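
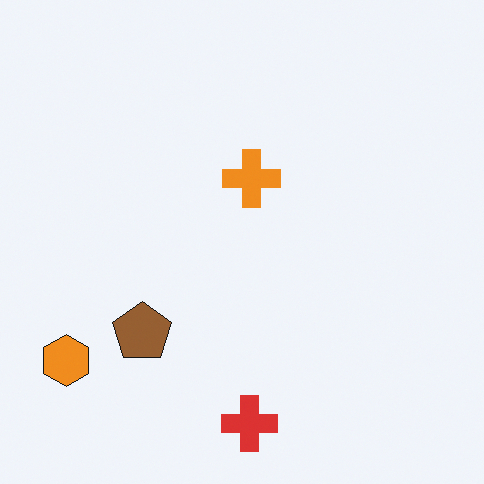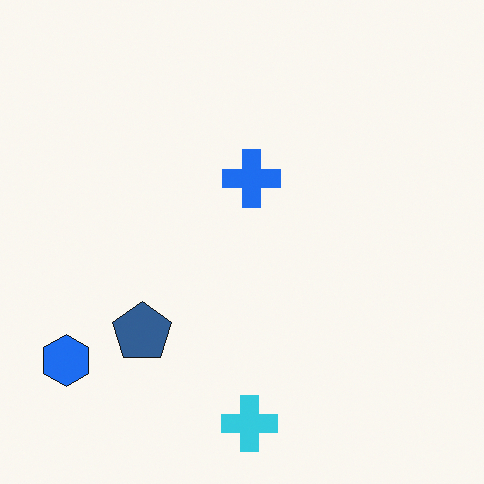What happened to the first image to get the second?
This is the original image hue-shifted by a large amount.

Every shape's color has rotated by the same amount around the hue wheel — a uniform hue shift.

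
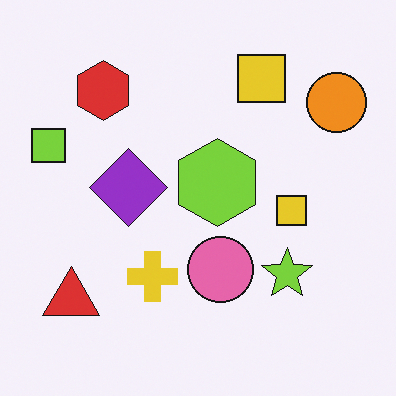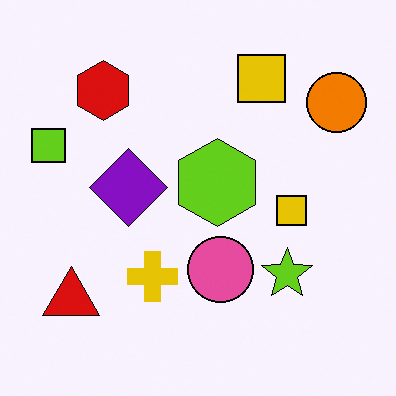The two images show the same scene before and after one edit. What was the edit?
It was given slightly increased contrast.

Tones are pushed away from mid-grey across the whole image — a global contrast change.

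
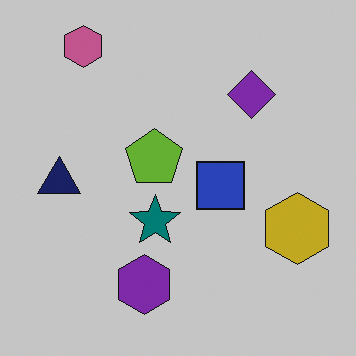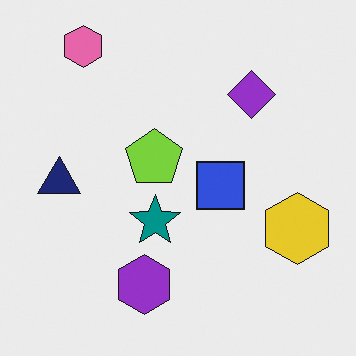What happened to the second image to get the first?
The image was slightly darkened.

Every pixel — background and shapes alike — is uniformly darkened.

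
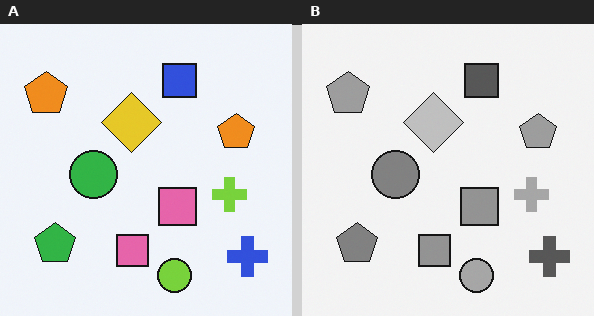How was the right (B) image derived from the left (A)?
It was converted to grayscale.

All color is removed — every shape is now a shade of grey.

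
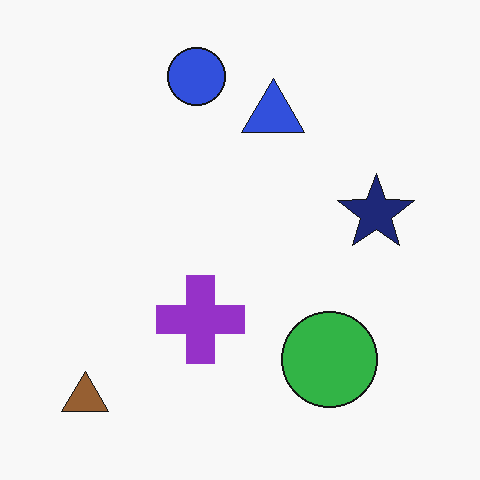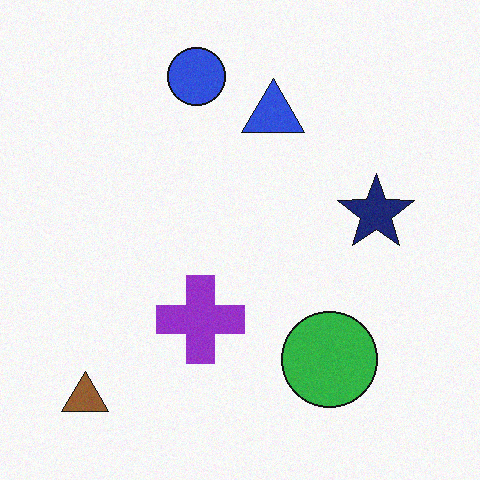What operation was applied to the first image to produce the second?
The transformation is: degraded with subtle gaussian noise.

Random speckle covers the whole image, including the flat background.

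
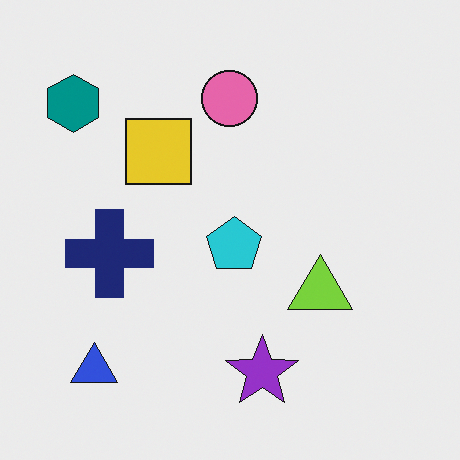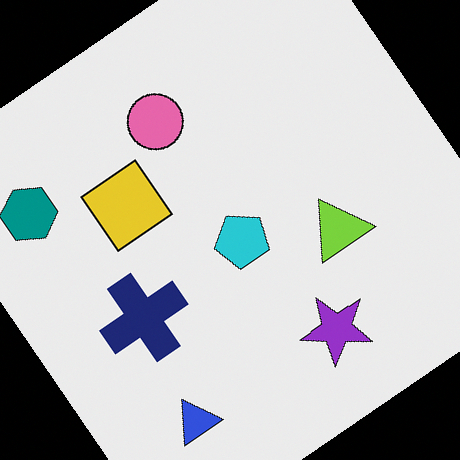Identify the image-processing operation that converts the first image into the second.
The image was rotated counter-clockwise by a large amount — several tens of degrees.

Every shape is tilted by the same angle and the image corners show triangular fill wedges — a whole-image rotation by a non-right angle.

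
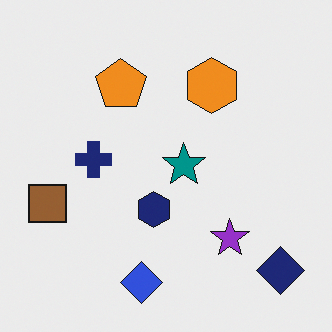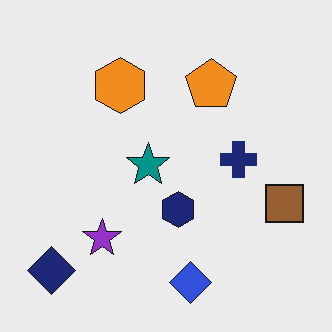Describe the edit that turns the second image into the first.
This is the original image flipped horizontally (left ↔ right).

The brown square is in the right of the second image and the left of the first — shapes on opposite sides of the vertical midline have swapped in a mirror flip.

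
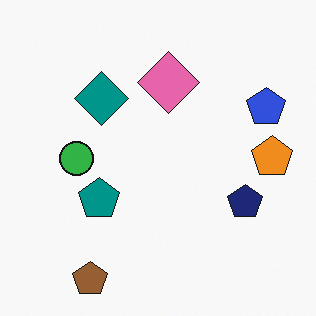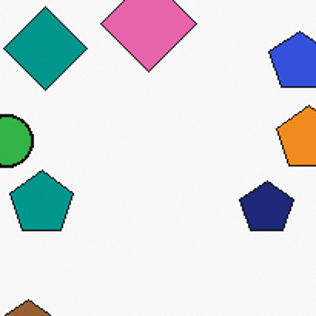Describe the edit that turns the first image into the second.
It was cropped slightly and scaled back up.

The visible shapes are larger and the field of view is narrower; shapes near the original edges may be partly or wholly outside the frame — a crop-and-rescale.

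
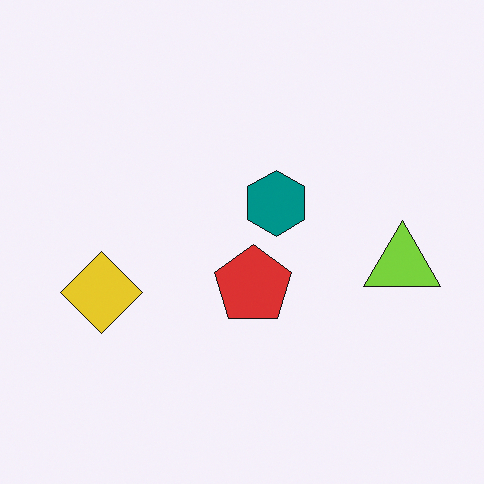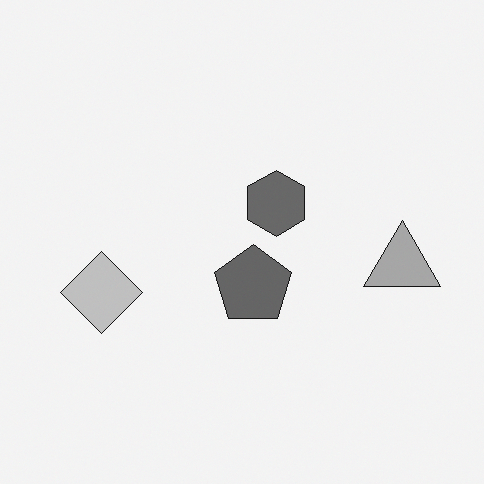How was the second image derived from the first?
It was converted to grayscale.

All color is removed — every shape is now a shade of grey.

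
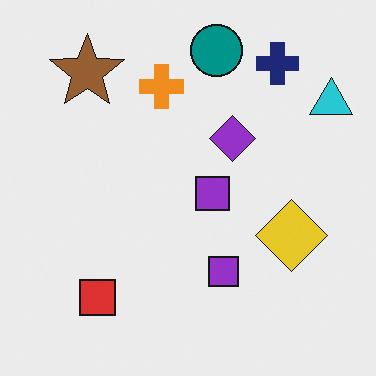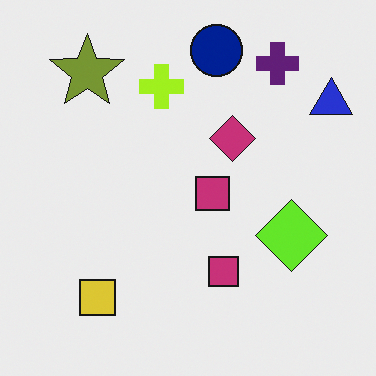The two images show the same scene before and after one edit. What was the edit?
This is the original image hue-shifted slightly.

Every shape's color has rotated by the same amount around the hue wheel — a uniform hue shift.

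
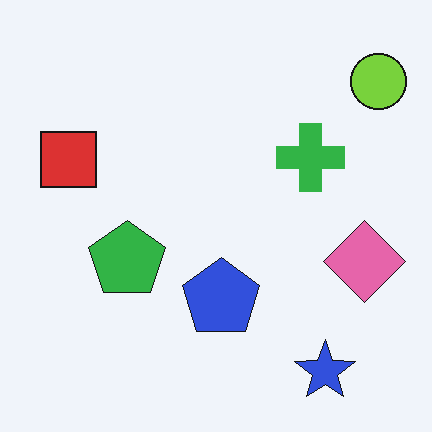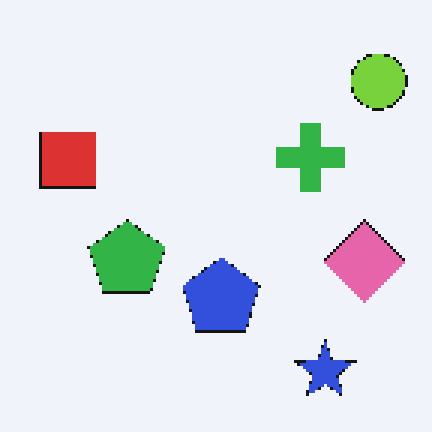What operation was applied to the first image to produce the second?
Lightly pixelated (a mild mosaic effect).

Shapes are reduced to large square blocks; fine edges and outlines are lost — a downscale-then-upscale (mosaic) effect.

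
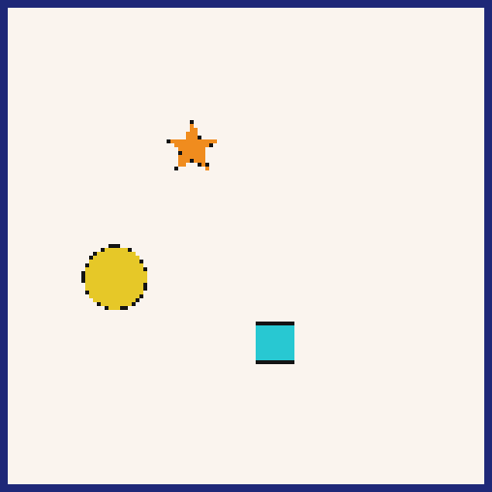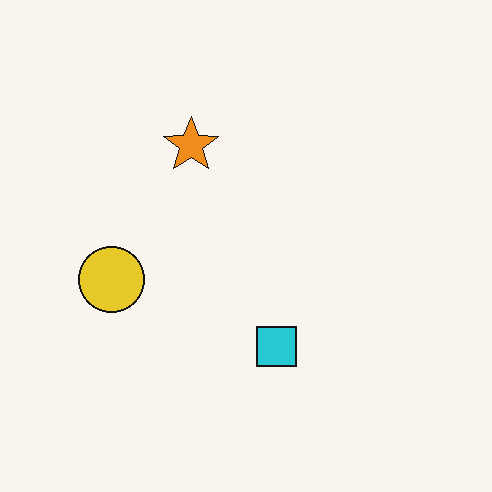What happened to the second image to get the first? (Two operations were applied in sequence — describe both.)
It was lightly pixelated (a mild mosaic effect), then framed with a navy border.

Shapes are reduced to large square blocks; fine edges and outlines are lost — a downscale-then-upscale (mosaic) effect. A solid navy frame runs around the edge of the first image, with the content slightly shrunk inside it.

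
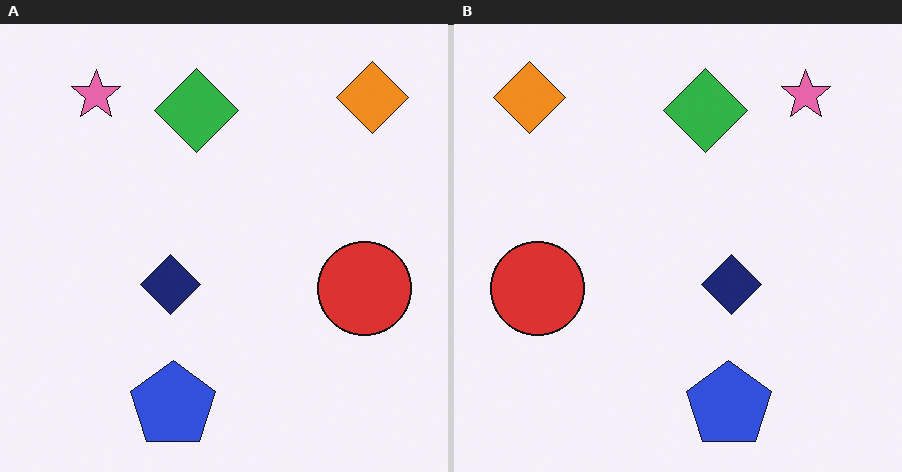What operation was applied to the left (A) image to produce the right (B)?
The image was flipped horizontally (left ↔ right).

The orange diamond is in the top-right of the left (A) image and the top-left of the right (B) — shapes on opposite sides of the vertical midline have swapped in a mirror flip.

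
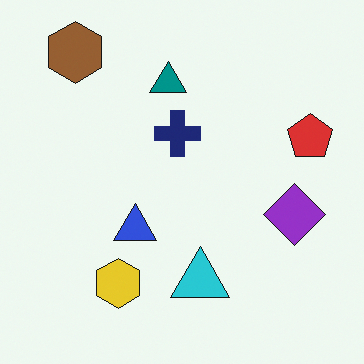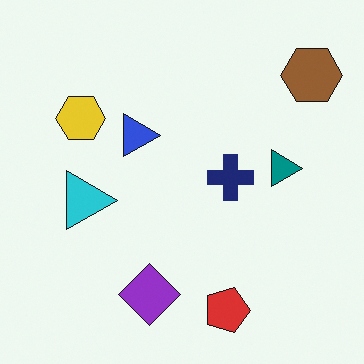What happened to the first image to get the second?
The image was rotated 90° clockwise.

The brown hexagon sits in the top-left of the first image and the top-right of the second — consistent with a whole-image 90° clockwise rotation.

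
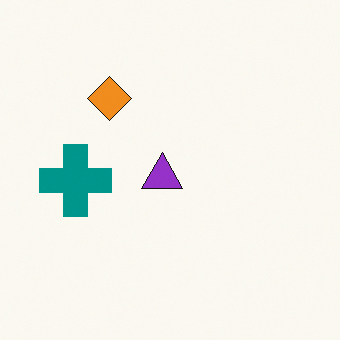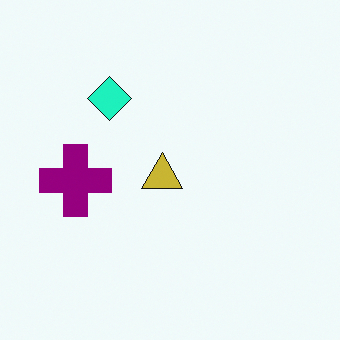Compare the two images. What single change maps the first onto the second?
It was hue-shifted by a moderate amount.

Every shape's color has rotated by the same amount around the hue wheel — a uniform hue shift.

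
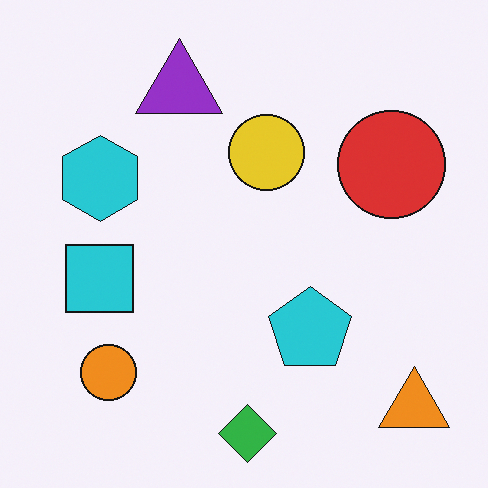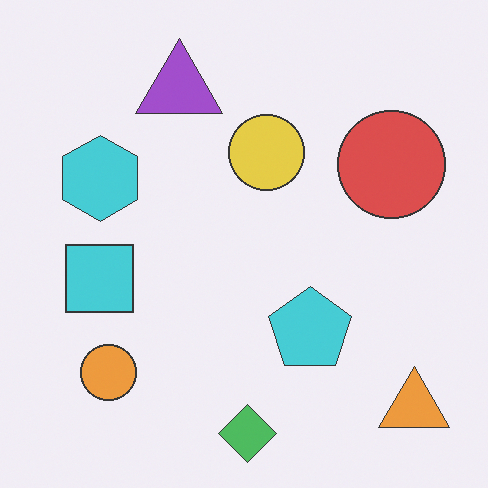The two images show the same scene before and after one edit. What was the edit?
The second image is the first given slightly reduced contrast.

Tones are pushed toward mid-grey across the whole image — a global contrast change.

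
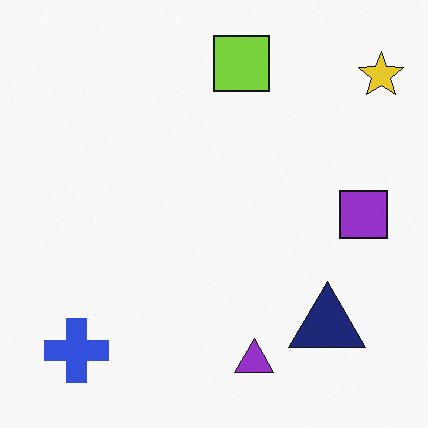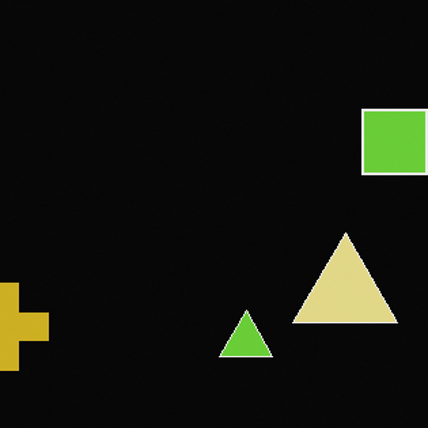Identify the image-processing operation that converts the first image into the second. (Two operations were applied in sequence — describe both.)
The transformation is: color-inverted (negative), then cropped slightly and scaled back up.

The light background has become dark and every shape's color is its complement — a photographic negative. The visible shapes are larger and the field of view is narrower; shapes near the original edges may be partly or wholly outside the frame — a crop-and-rescale.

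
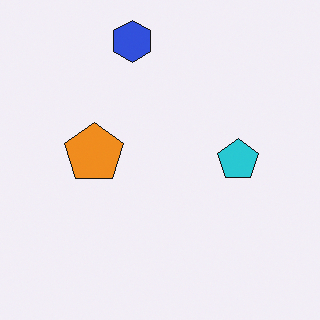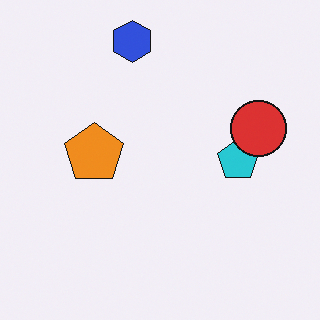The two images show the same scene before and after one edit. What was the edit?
It was overlaid with an additional red circle.

A red circle appears in the second image that is absent from the first.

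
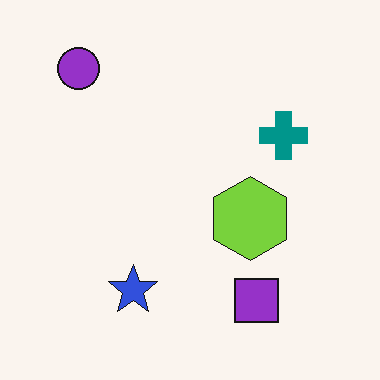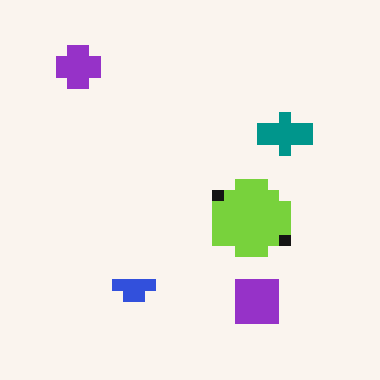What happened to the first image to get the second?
Heavily pixelated into large blocks.

Shapes are reduced to large square blocks; fine edges and outlines are lost — a downscale-then-upscale (mosaic) effect.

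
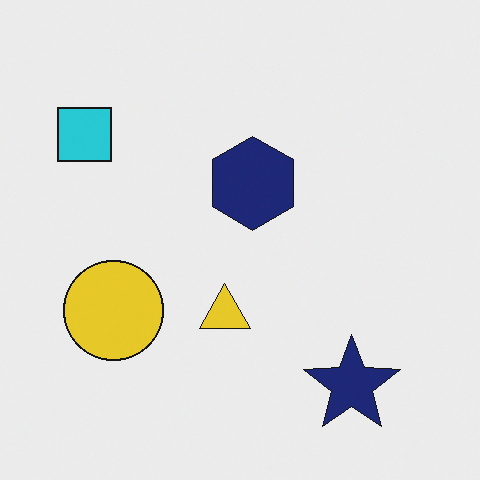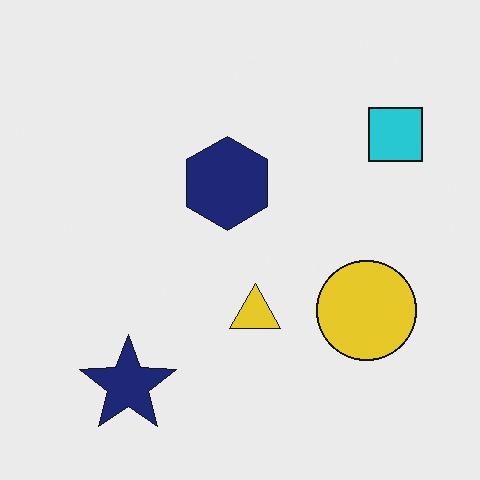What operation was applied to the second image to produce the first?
It was flipped horizontally (left ↔ right).

The cyan square is in the top-right of the second image and the top-left of the first — shapes on opposite sides of the vertical midline have swapped in a mirror flip.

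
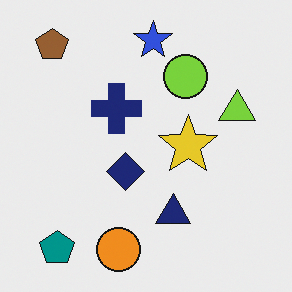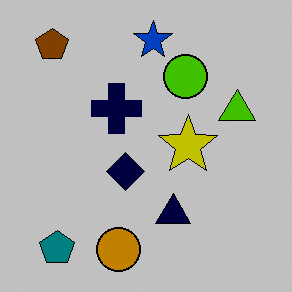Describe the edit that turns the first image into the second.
It was heavily posterized to just a handful of flat colors.

Each flat color has snapped to a coarser quantized level — most visibly, the near-white background has dropped to a flat grey.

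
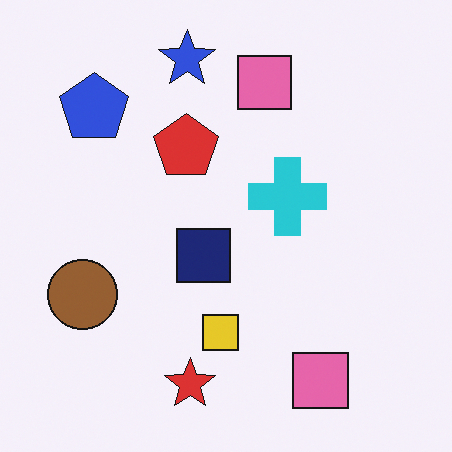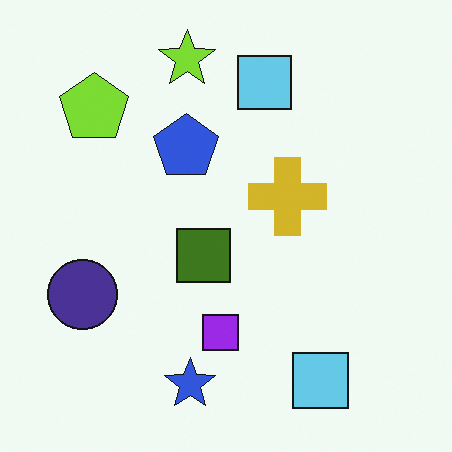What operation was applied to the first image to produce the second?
The image was hue-shifted through roughly half the color wheel.

Every shape's color has rotated by the same amount around the hue wheel — a uniform hue shift.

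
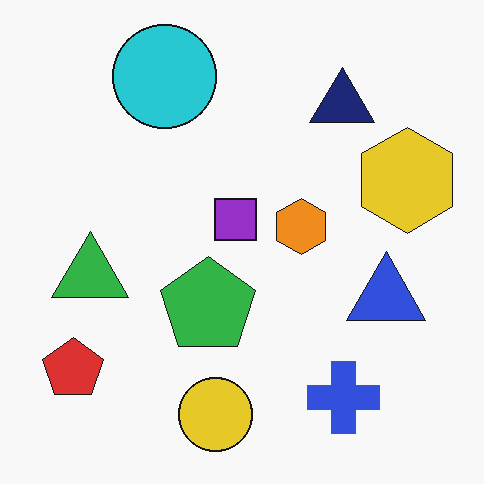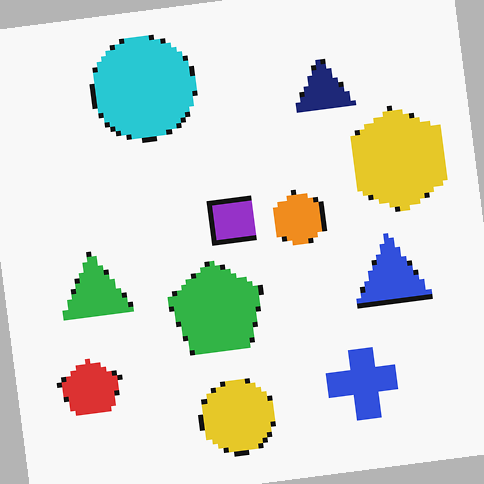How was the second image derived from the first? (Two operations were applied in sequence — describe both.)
The image was mildly pixelated, then rotated counter-clockwise by a few degrees.

Shapes are reduced to large square blocks; fine edges and outlines are lost — a downscale-then-upscale (mosaic) effect. Every shape is tilted by the same angle and the image corners show triangular fill wedges — a whole-image rotation by a non-right angle.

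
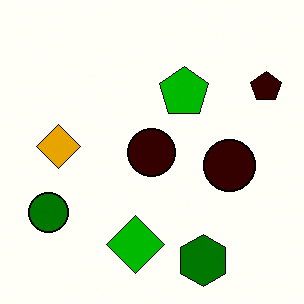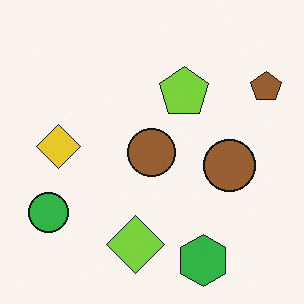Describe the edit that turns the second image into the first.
The first image is the second boosted in contrast.

Tones are pushed away from mid-grey across the whole image — a global contrast change.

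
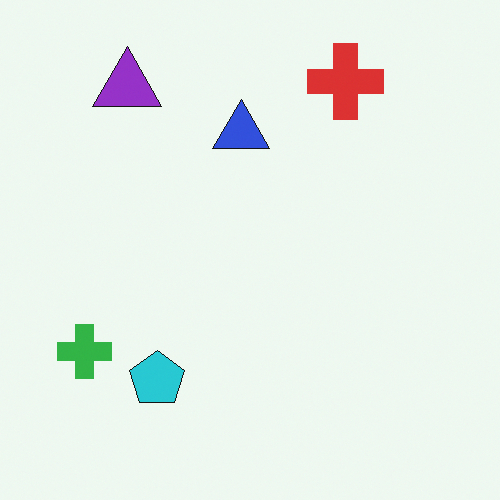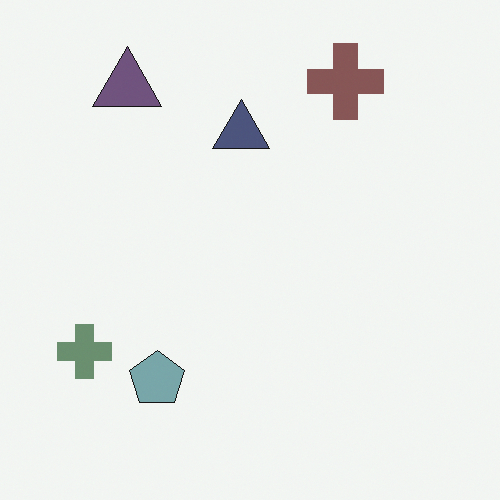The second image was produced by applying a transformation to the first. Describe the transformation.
Heavily desaturated.

All colors are more muted and greyish — a global saturation change.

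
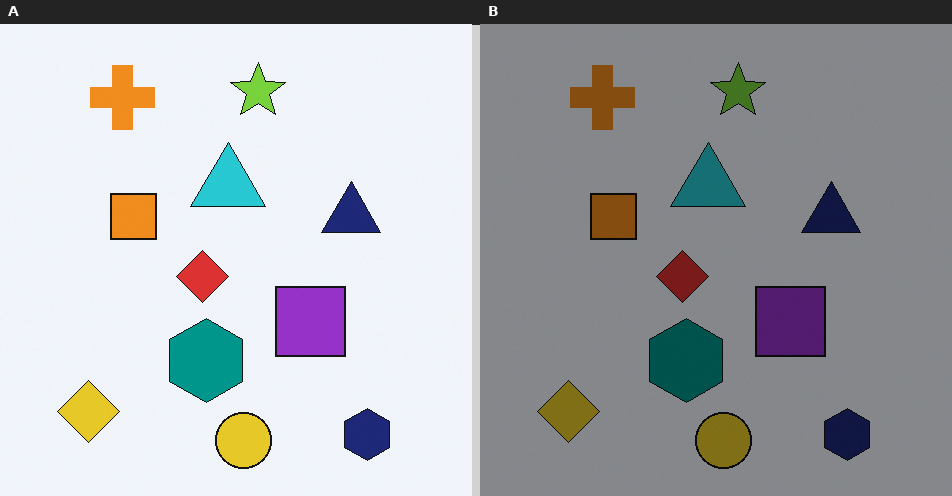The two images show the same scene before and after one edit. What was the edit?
The image was substantially darkened.

Every pixel — background and shapes alike — is uniformly darkened.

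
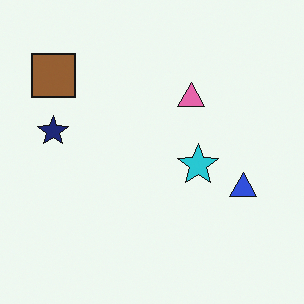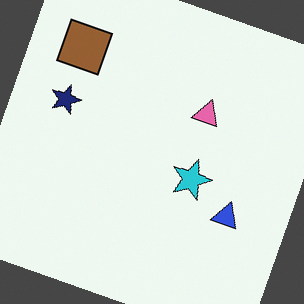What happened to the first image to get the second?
The image was rotated clockwise by a moderate amount.

Every shape is tilted by the same angle and the image corners show triangular fill wedges — a whole-image rotation by a non-right angle.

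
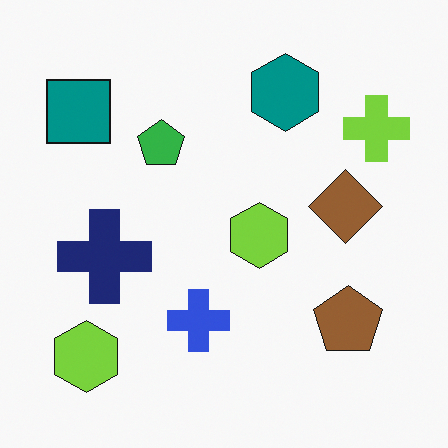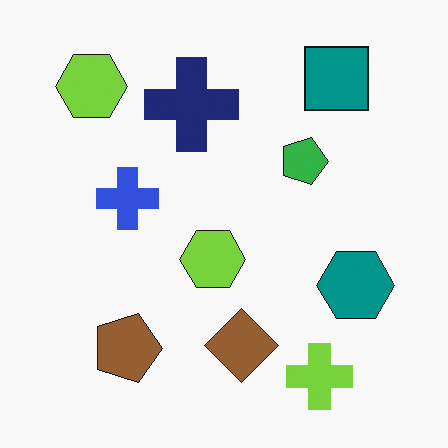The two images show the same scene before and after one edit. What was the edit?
The image was rotated 90° clockwise.

The teal square sits in the top-left of the first image and the top-right of the second — consistent with a whole-image 90° clockwise rotation.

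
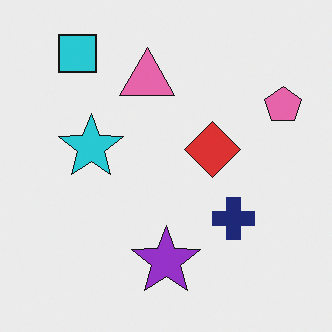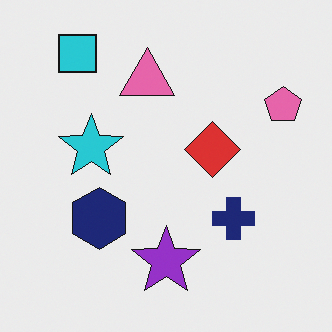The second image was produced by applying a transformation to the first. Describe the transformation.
The transformation is: overlaid with an additional navy hexagon.

A navy hexagon appears in the second image that is absent from the first.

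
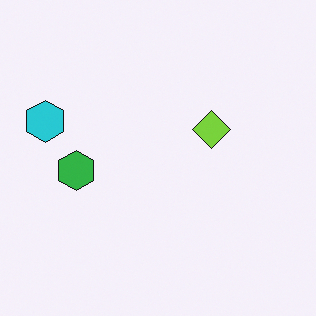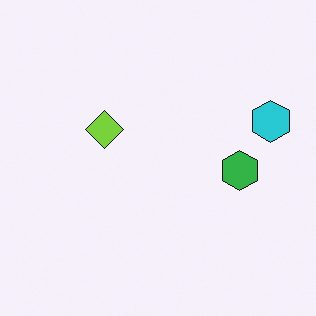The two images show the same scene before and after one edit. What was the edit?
Flipped horizontally (left ↔ right).

The cyan hexagon is in the left of the first image and the right of the second — shapes on opposite sides of the vertical midline have swapped in a mirror flip.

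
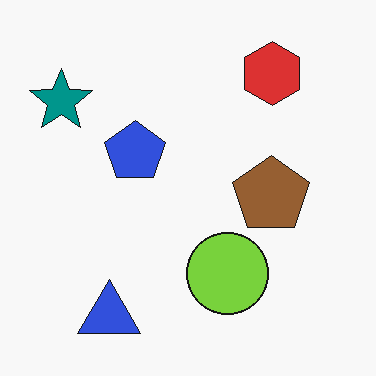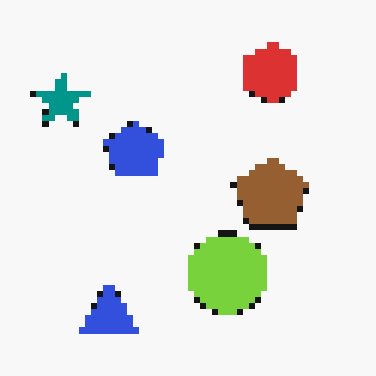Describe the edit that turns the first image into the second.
It was moderately pixelated.

Shapes are reduced to large square blocks; fine edges and outlines are lost — a downscale-then-upscale (mosaic) effect.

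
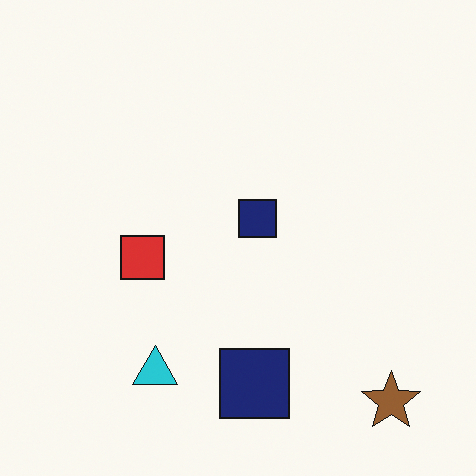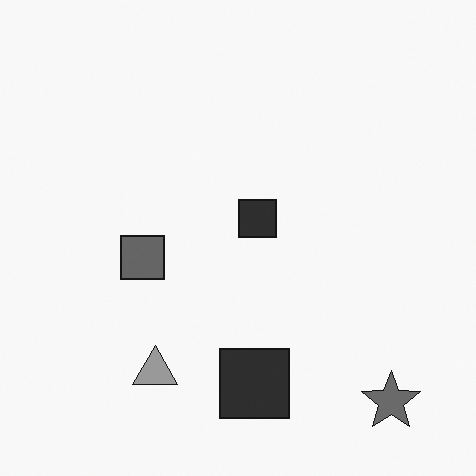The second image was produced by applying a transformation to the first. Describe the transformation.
This is the original image converted to grayscale.

All color is removed — every shape is now a shade of grey.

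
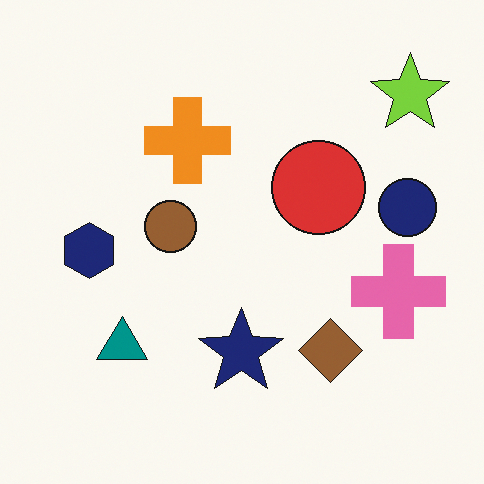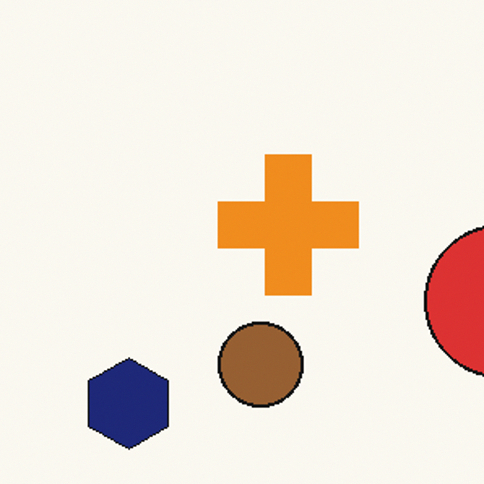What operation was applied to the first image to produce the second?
It was cropped tightly and scaled back up.

The visible shapes are larger and the field of view is narrower; shapes near the original edges may be partly or wholly outside the frame — a crop-and-rescale.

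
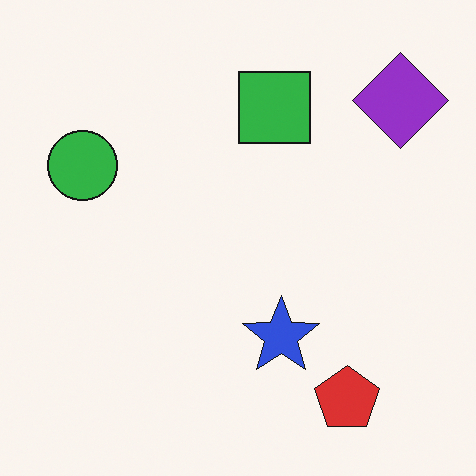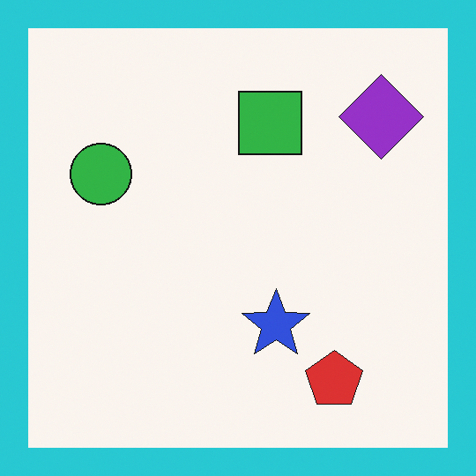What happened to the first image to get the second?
The transformation is: framed with a cyan border.

A solid cyan frame runs around the edge of the second image, with the content slightly shrunk inside it.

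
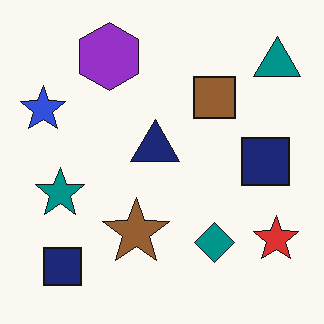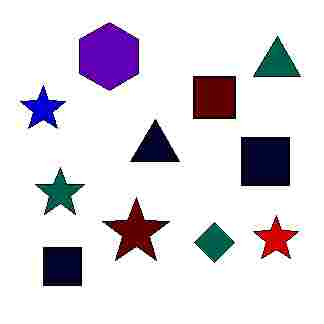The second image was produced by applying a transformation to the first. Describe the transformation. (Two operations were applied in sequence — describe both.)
The second image is the first given much higher contrast, then heavily JPEG-compressed with obvious blocking artifacts.

Tones are pushed away from mid-grey across the whole image — a global contrast change. Blocky 8×8 compression artifacts appear around shape edges and the flat background shows ringing — characteristic JPEG degradation.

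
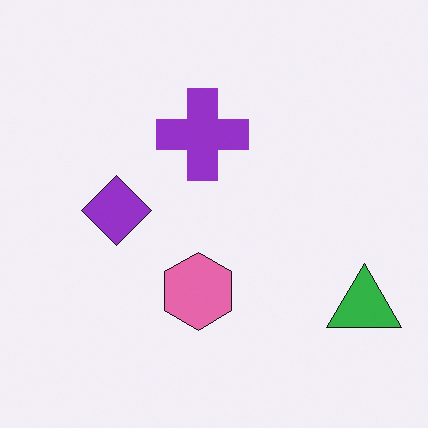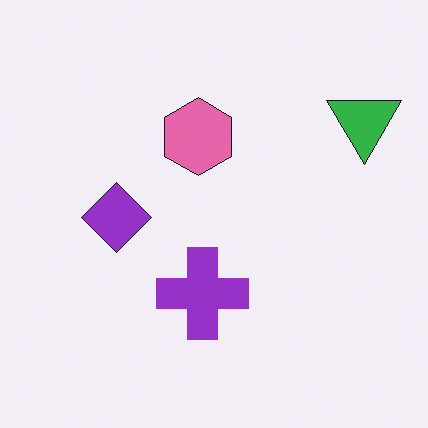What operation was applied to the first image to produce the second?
Flipped vertically (top ↔ bottom).

The green triangle is in the bottom-right of the first image and the top-right of the second — shapes on opposite sides of the horizontal midline have swapped in a mirror flip.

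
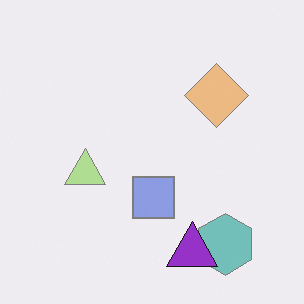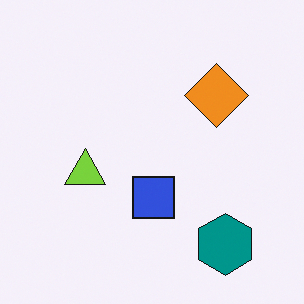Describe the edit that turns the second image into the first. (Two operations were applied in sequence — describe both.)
The first image is the second given much lower contrast, then overlaid with an additional purple triangle.

Tones are pushed toward mid-grey across the whole image — a global contrast change. A purple triangle appears in the first image that is absent from the second.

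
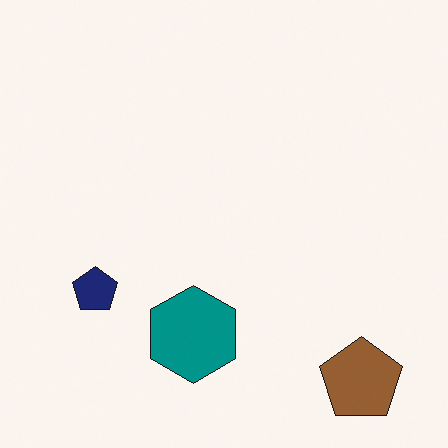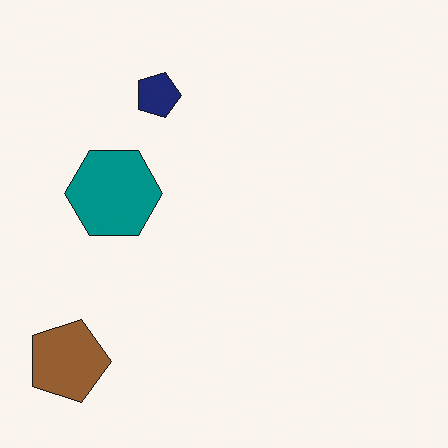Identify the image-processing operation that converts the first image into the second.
The image was rotated 90° clockwise.

The brown pentagon sits in the bottom-right of the first image and the bottom-left of the second — consistent with a whole-image 90° clockwise rotation.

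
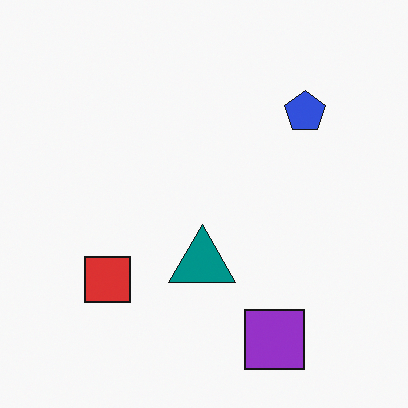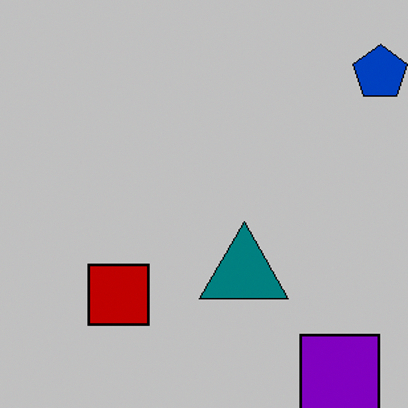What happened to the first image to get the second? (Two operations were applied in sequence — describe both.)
The image was aggressively posterized, then cropped to a modestly smaller region and rescaled.

Each flat color has snapped to a coarser quantized level — most visibly, the near-white background has dropped to a flat grey. The visible shapes are larger and the field of view is narrower; shapes near the original edges may be partly or wholly outside the frame — a crop-and-rescale.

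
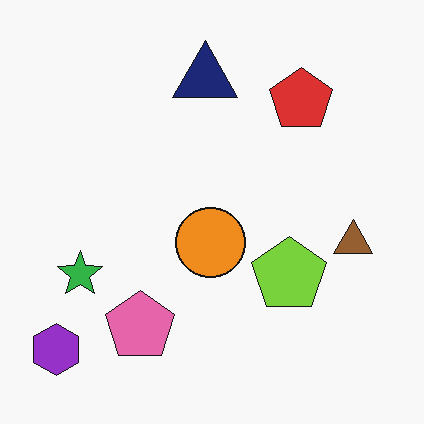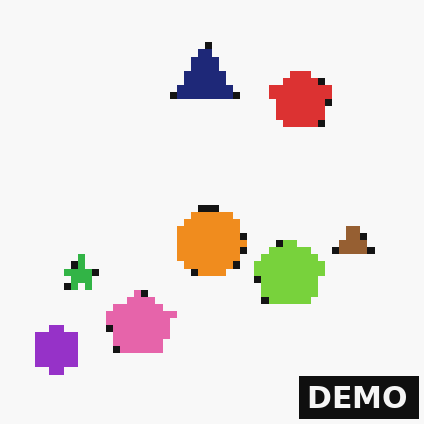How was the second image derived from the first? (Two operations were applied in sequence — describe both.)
The transformation is: moderately pixelated, then watermarked with the text "DEMO" in the lower-right corner.

Shapes are reduced to large square blocks; fine edges and outlines are lost — a downscale-then-upscale (mosaic) effect. A dark label reading "DEMO" appears in the lower-right corner.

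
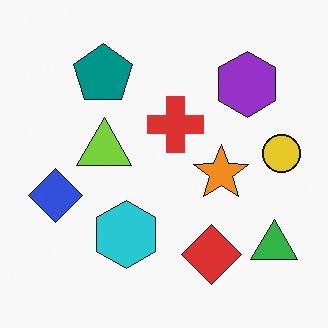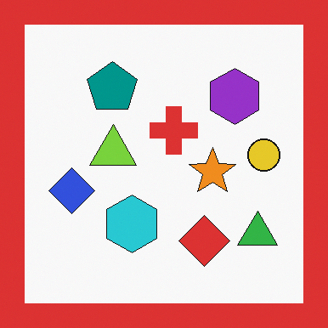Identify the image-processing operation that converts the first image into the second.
Framed with a red border.

A solid red frame runs around the edge of the second image, with the content slightly shrunk inside it.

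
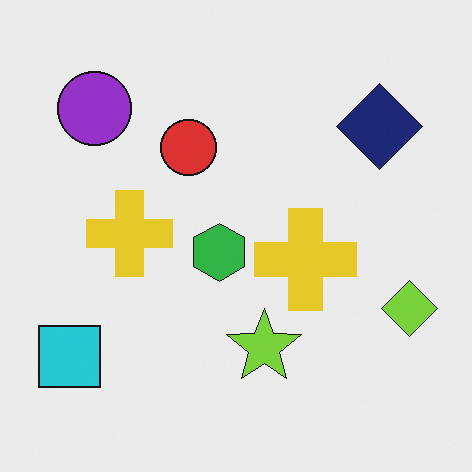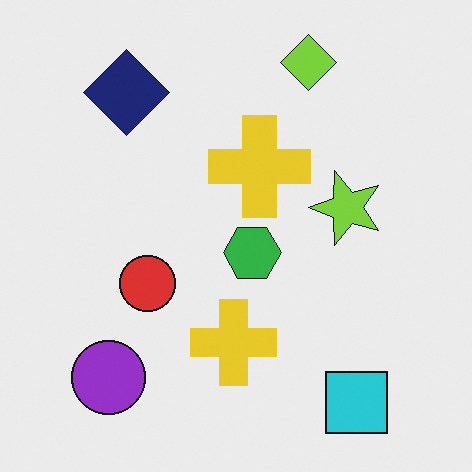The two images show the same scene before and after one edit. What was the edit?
The image was rotated 90° counter-clockwise.

The cyan square sits in the bottom-left of the first image and the bottom-right of the second — consistent with a whole-image 90° counter-clockwise rotation.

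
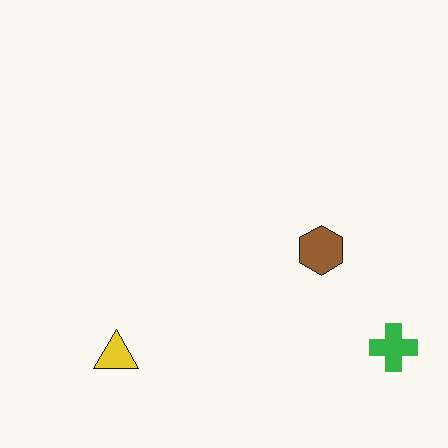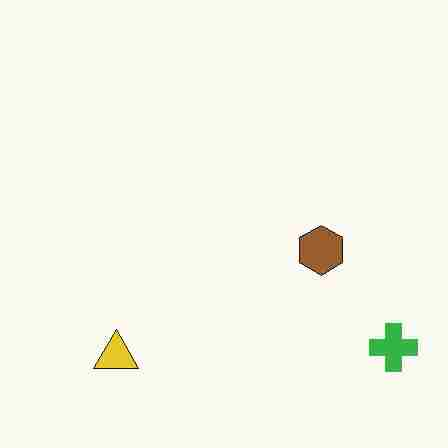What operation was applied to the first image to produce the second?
The second image is the first degraded with heavy JPEG compression.

Blocky 8×8 compression artifacts appear around shape edges and the flat background shows ringing — characteristic JPEG degradation.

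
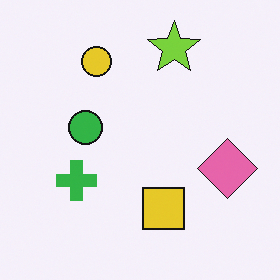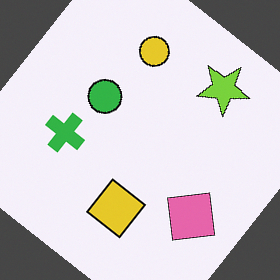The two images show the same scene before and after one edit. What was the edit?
The transformation is: rotated clockwise by a large amount — several tens of degrees.

Every shape is tilted by the same angle and the image corners show triangular fill wedges — a whole-image rotation by a non-right angle.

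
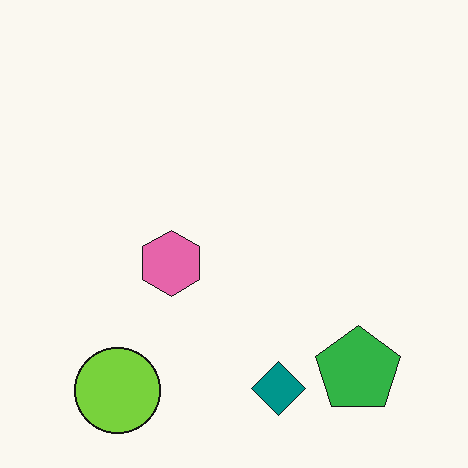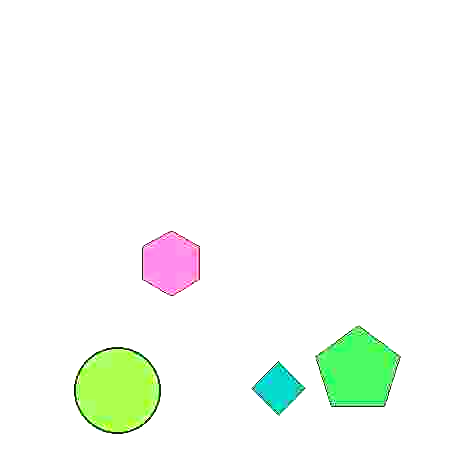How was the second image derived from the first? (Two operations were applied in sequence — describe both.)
The transformation is: degraded with heavy JPEG compression, then noticeably brightened.

Blocky 8×8 compression artifacts appear around shape edges and the flat background shows ringing — characteristic JPEG degradation. Every pixel — background and shapes alike — is uniformly brightened.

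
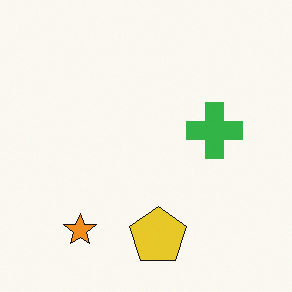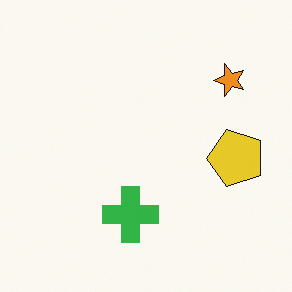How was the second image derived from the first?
This is the original image transposed (reflected across the top-left ↔ bottom-right diagonal).

Shapes have swapped their row and column positions — what was in the top-right is now in the bottom-left — a diagonal reflection.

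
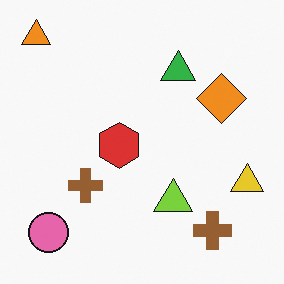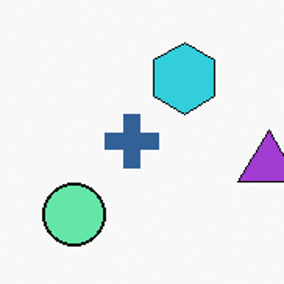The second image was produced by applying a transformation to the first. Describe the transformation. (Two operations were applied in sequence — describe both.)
The transformation is: hue-shifted by a large amount, then cropped slightly and scaled back up.

Every shape's color has rotated by the same amount around the hue wheel — a uniform hue shift. The visible shapes are larger and the field of view is narrower; shapes near the original edges may be partly or wholly outside the frame — a crop-and-rescale.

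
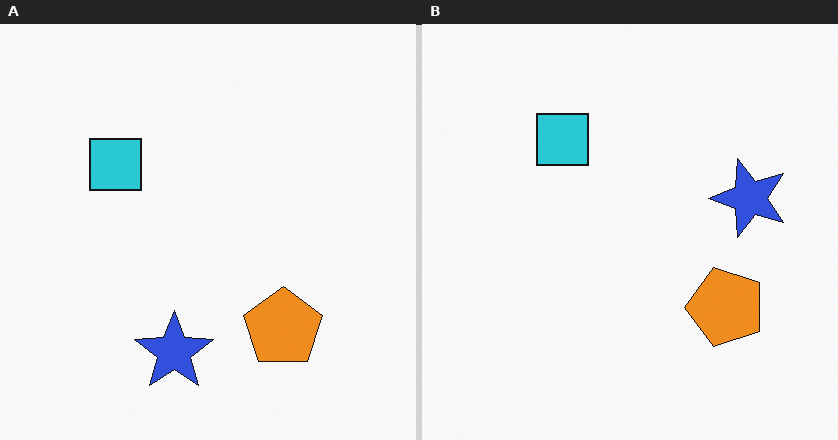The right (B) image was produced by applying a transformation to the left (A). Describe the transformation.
This is the original image transposed (reflected across the top-left ↔ bottom-right diagonal).

Shapes have swapped their row and column positions — what was in the top-right is now in the bottom-left — a diagonal reflection.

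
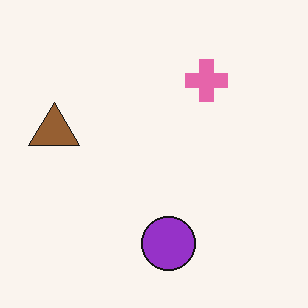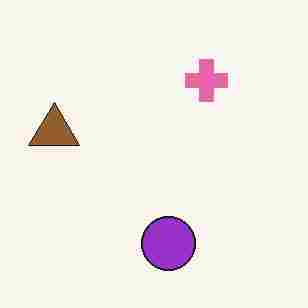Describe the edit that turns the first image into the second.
The transformation is: heavily JPEG-compressed with obvious blocking artifacts.

Blocky 8×8 compression artifacts appear around shape edges and the flat background shows ringing — characteristic JPEG degradation.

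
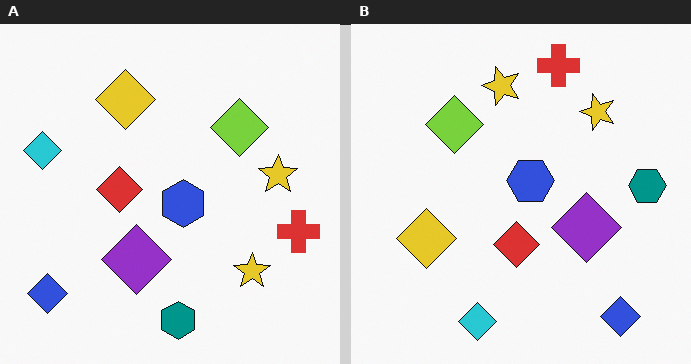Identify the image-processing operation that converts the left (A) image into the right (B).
Rotated 90° counter-clockwise.

The blue diamond sits in the bottom-left of the left (A) image and the bottom-right of the right (B) — consistent with a whole-image 90° counter-clockwise rotation.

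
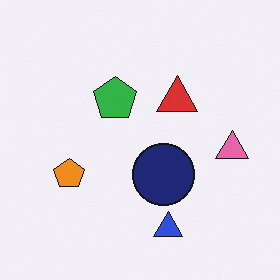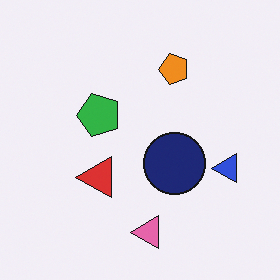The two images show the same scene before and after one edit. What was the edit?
The second image is the first transposed (reflected across the top-left ↔ bottom-right diagonal).

Shapes have swapped their row and column positions — what was in the top-right is now in the bottom-left — a diagonal reflection.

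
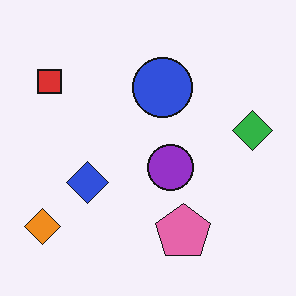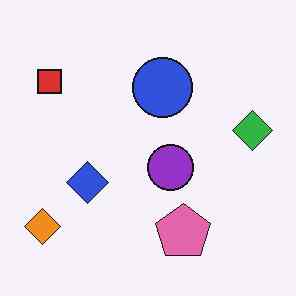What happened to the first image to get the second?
JPEG-compressed with visible artifacts.

Blocky 8×8 compression artifacts appear around shape edges and the flat background shows ringing — characteristic JPEG degradation.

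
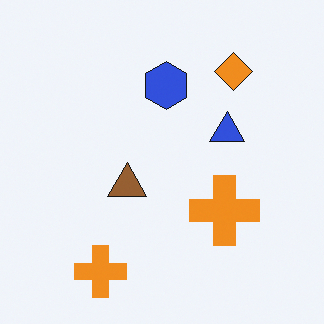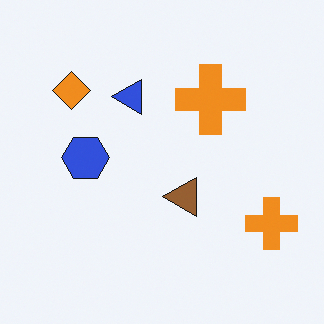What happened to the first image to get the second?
Rotated 90° counter-clockwise.

The orange diamond sits in the top-right of the first image and the top-left of the second — consistent with a whole-image 90° counter-clockwise rotation.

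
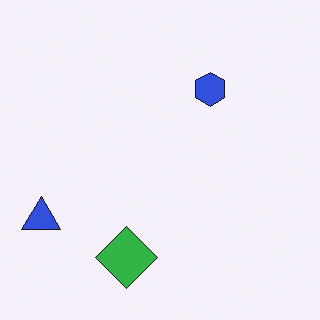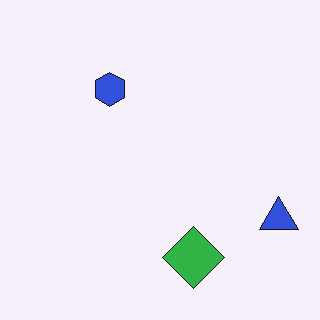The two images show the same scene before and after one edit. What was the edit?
The image was flipped horizontally (left ↔ right).

The blue triangle is in the bottom-left of the first image and the bottom-right of the second — shapes on opposite sides of the vertical midline have swapped in a mirror flip.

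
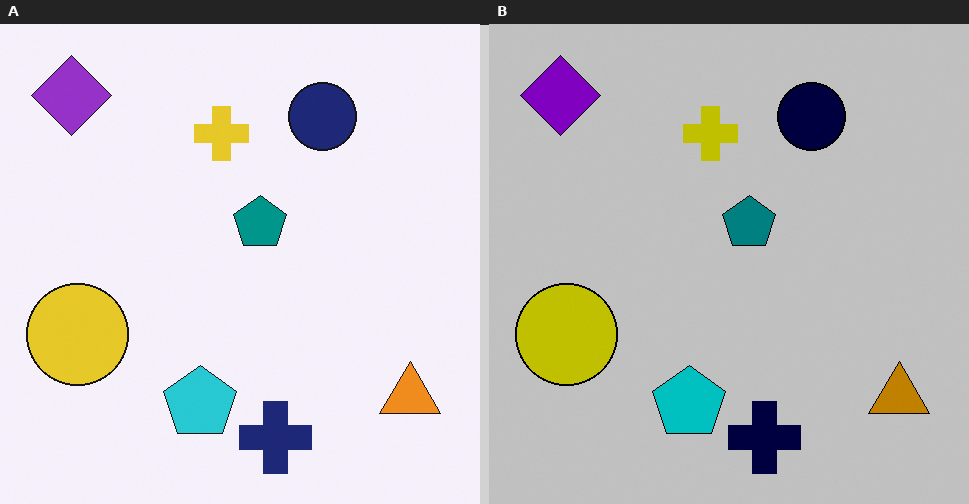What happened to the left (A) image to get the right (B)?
Heavily posterized to just a handful of flat colors.

Each flat color has snapped to a coarser quantized level — most visibly, the near-white background has dropped to a flat grey.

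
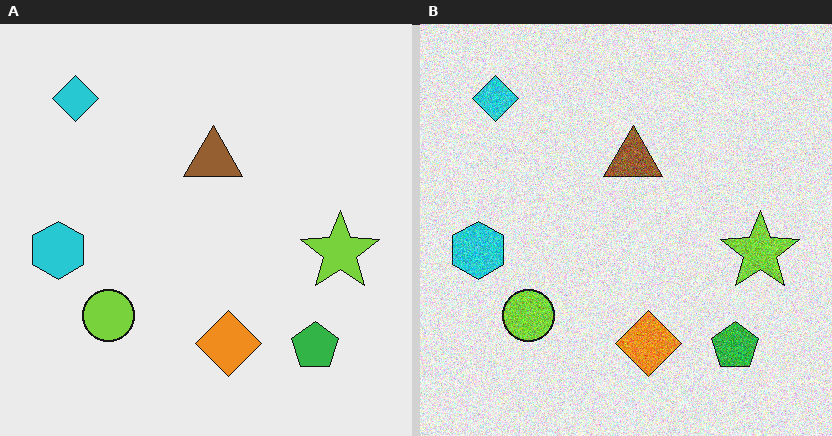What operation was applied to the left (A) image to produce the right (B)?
The image was degraded with visible gaussian noise.

Random speckle covers the whole image, including the flat background.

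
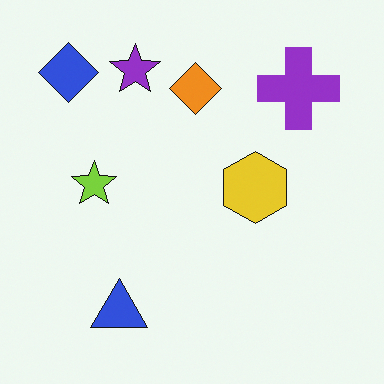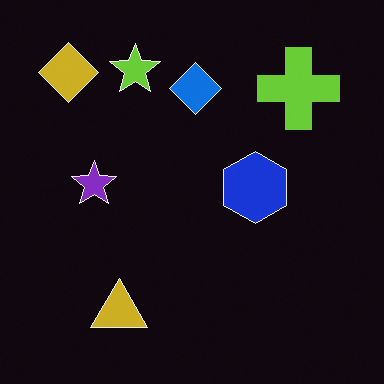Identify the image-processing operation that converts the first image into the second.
It was color-inverted (negative).

The light background has become dark and every shape's color is its complement — a photographic negative.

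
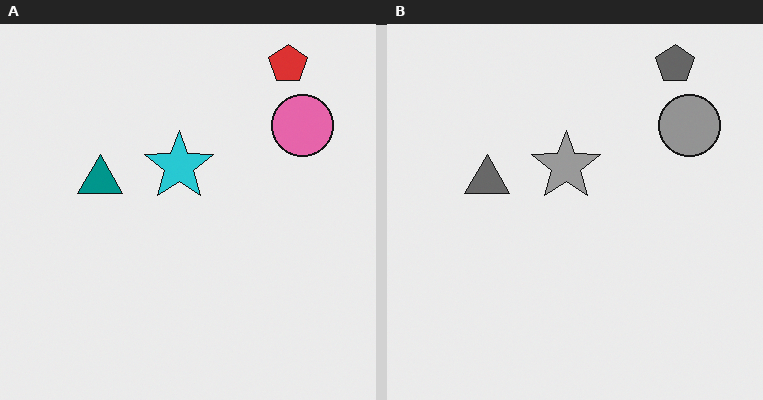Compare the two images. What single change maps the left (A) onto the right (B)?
The right (B) image is the left (A) converted to grayscale.

All color is removed — every shape is now a shade of grey.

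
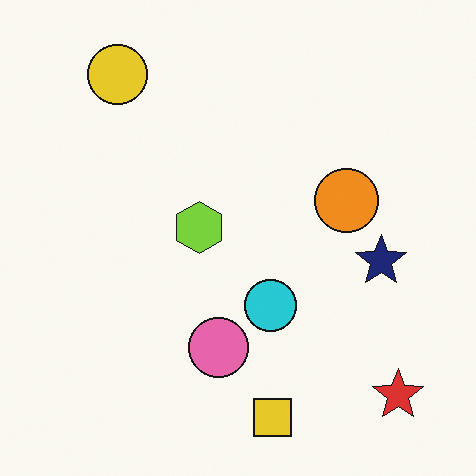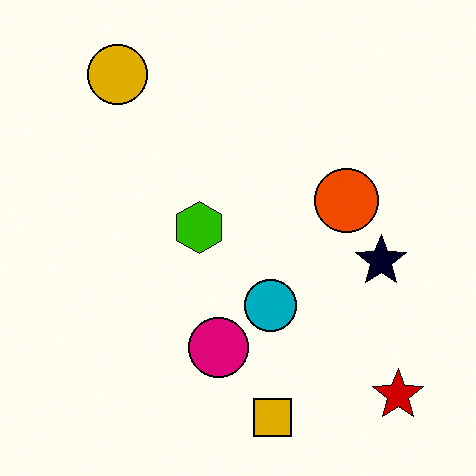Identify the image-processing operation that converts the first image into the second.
The transformation is: given much higher contrast.

Tones are pushed away from mid-grey across the whole image — a global contrast change.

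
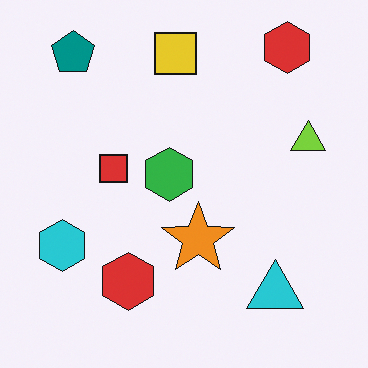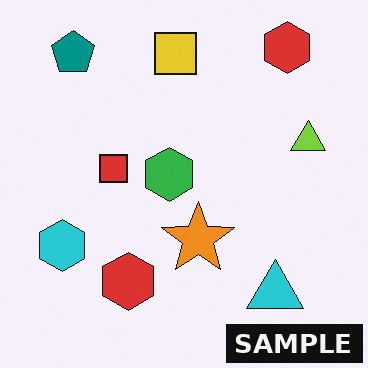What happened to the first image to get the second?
The second image is the first watermarked with the text "SAMPLE" in the lower-right corner.

A dark label reading "SAMPLE" appears in the lower-right corner.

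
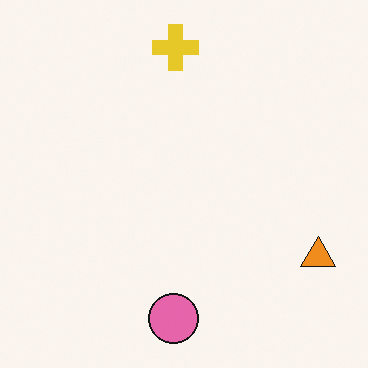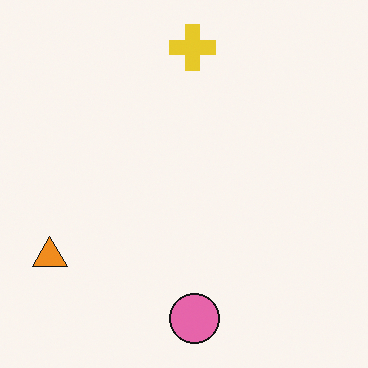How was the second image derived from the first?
This is the original image flipped horizontally (left ↔ right).

The orange triangle is in the bottom-right of the first image and the bottom-left of the second — shapes on opposite sides of the vertical midline have swapped in a mirror flip.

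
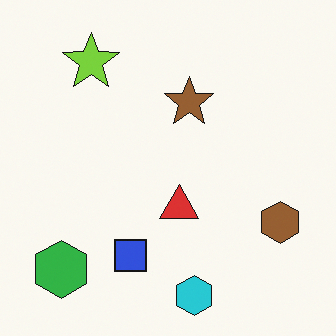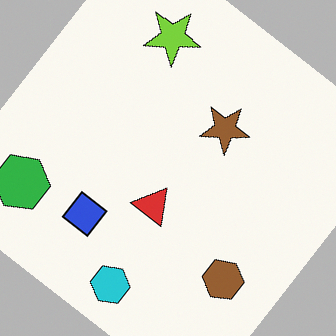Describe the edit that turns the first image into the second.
It was rotated clockwise by a large amount — several tens of degrees.

Every shape is tilted by the same angle and the image corners show triangular fill wedges — a whole-image rotation by a non-right angle.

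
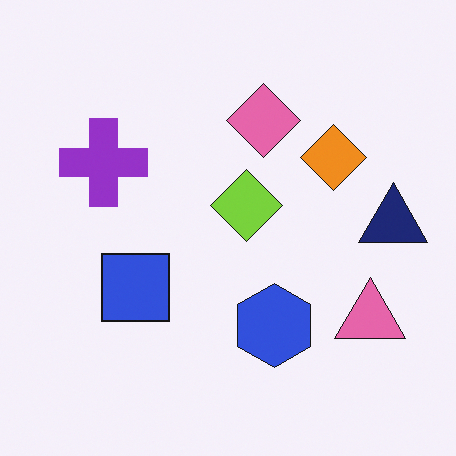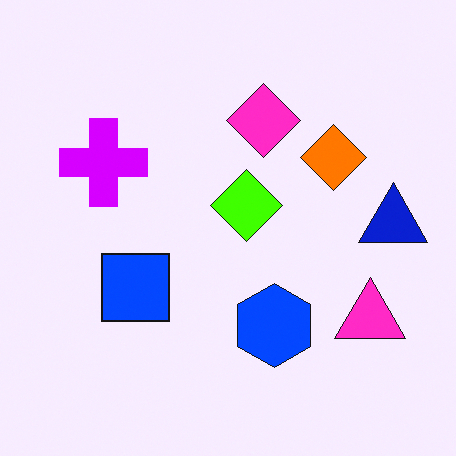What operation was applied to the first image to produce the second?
The transformation is: heavily oversaturated.

All colors are more vivid — a global saturation change.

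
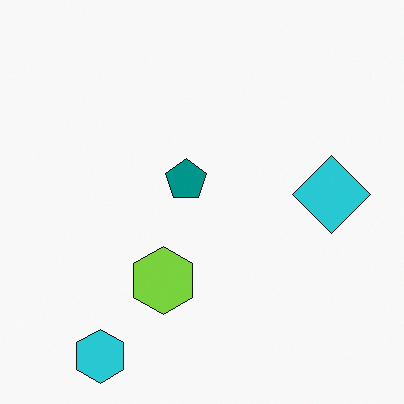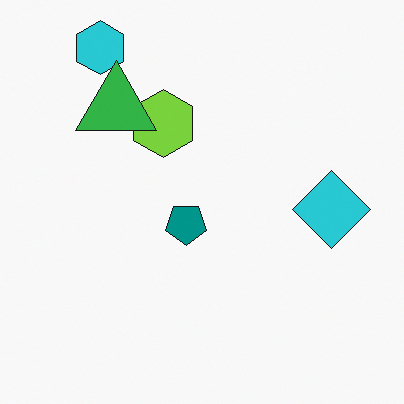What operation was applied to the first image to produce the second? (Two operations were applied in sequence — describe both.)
The second image is the first flipped vertically (top ↔ bottom), then overlaid with an additional green triangle.

The cyan hexagon is in the bottom-left of the first image and the top-left of the second — shapes on opposite sides of the horizontal midline have swapped in a mirror flip. A green triangle appears in the second image that is absent from the first.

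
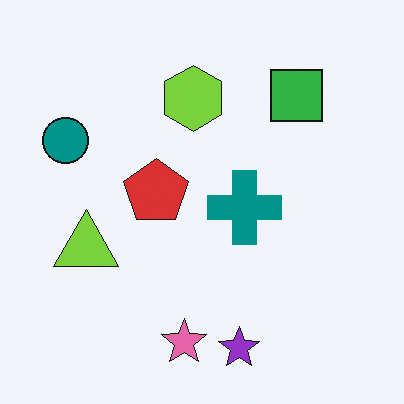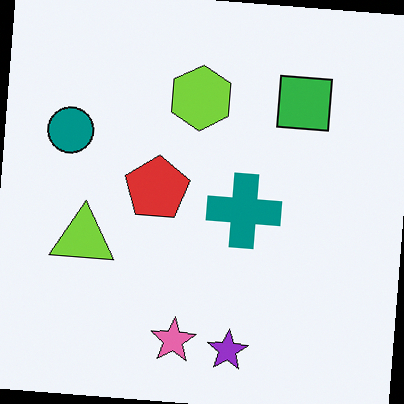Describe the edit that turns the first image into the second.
This is the original image rotated clockwise by a small amount.

Every shape is tilted by the same angle and the image corners show triangular fill wedges — a whole-image rotation by a non-right angle.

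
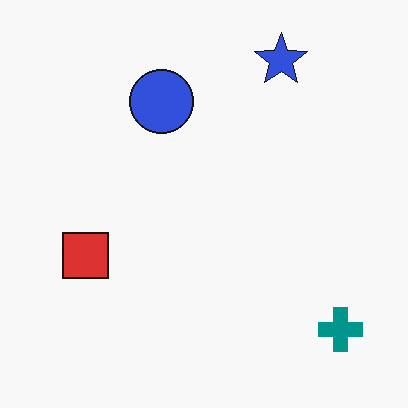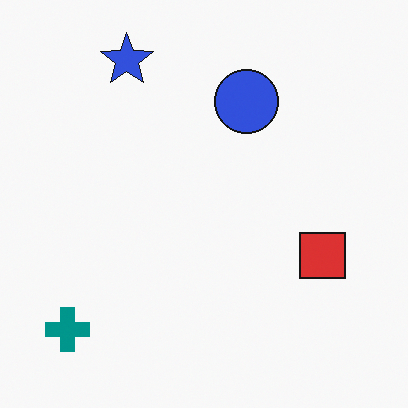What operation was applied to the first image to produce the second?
This is the original image flipped horizontally (left ↔ right).

The teal cross is in the bottom-right of the first image and the bottom-left of the second — shapes on opposite sides of the vertical midline have swapped in a mirror flip.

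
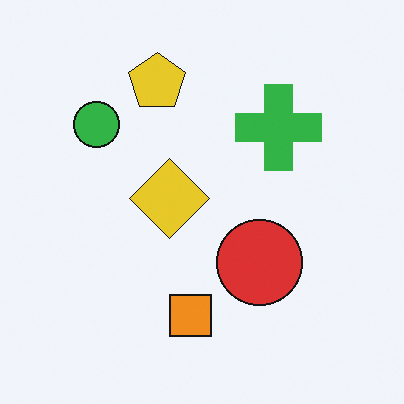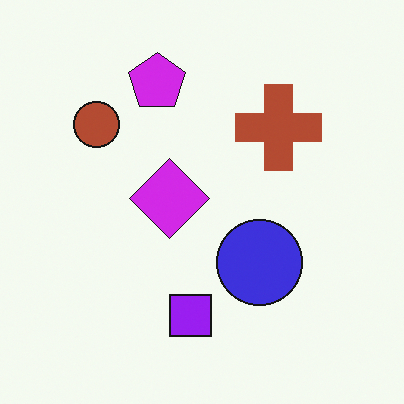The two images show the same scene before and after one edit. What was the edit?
It was hue-shifted through roughly half the color wheel.

Every shape's color has rotated by the same amount around the hue wheel — a uniform hue shift.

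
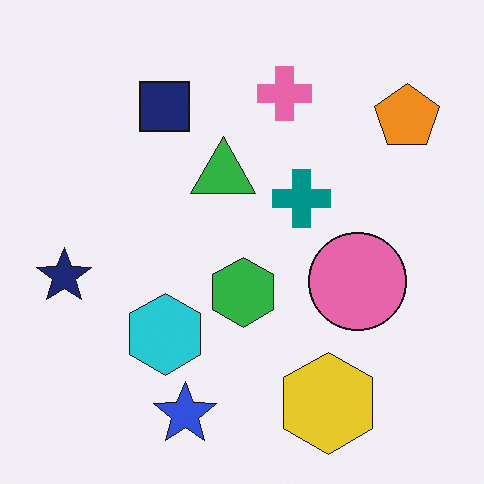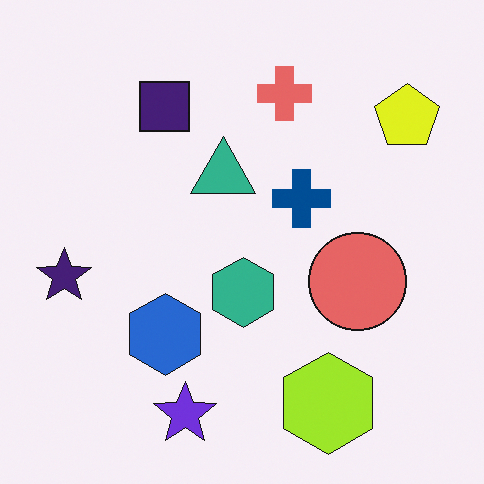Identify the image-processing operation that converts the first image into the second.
It was hue-shifted by a small amount.

Every shape's color has rotated by the same amount around the hue wheel — a uniform hue shift.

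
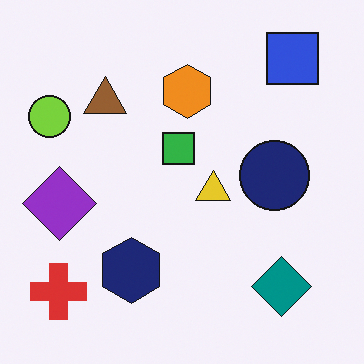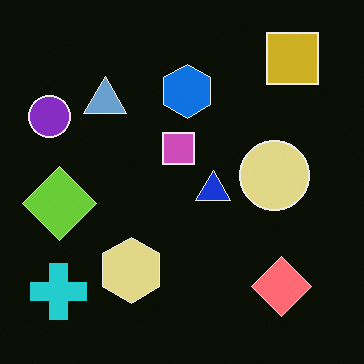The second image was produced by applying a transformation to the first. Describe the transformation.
The image was color-inverted (negative).

The light background has become dark and every shape's color is its complement — a photographic negative.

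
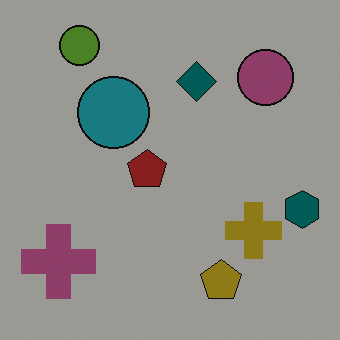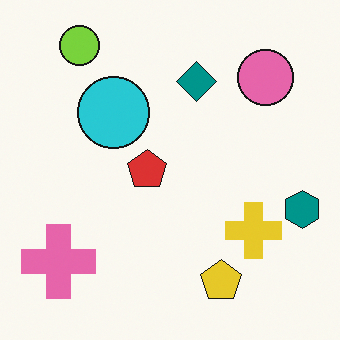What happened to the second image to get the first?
The image was noticeably darkened.

Every pixel — background and shapes alike — is uniformly darkened.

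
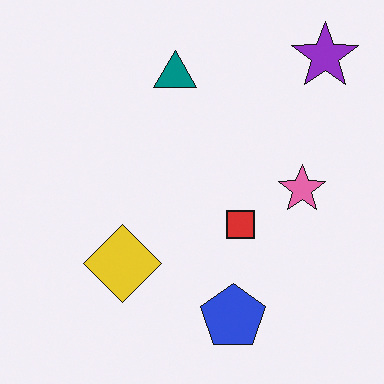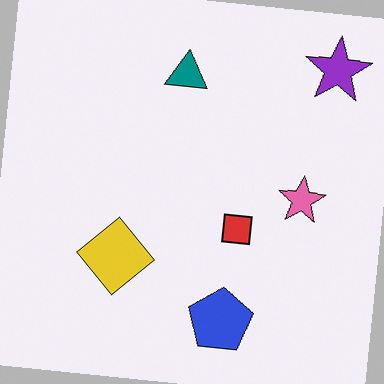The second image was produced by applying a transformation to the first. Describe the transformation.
This is the original image rotated clockwise by a few degrees.

Every shape is tilted by the same angle and the image corners show triangular fill wedges — a whole-image rotation by a non-right angle.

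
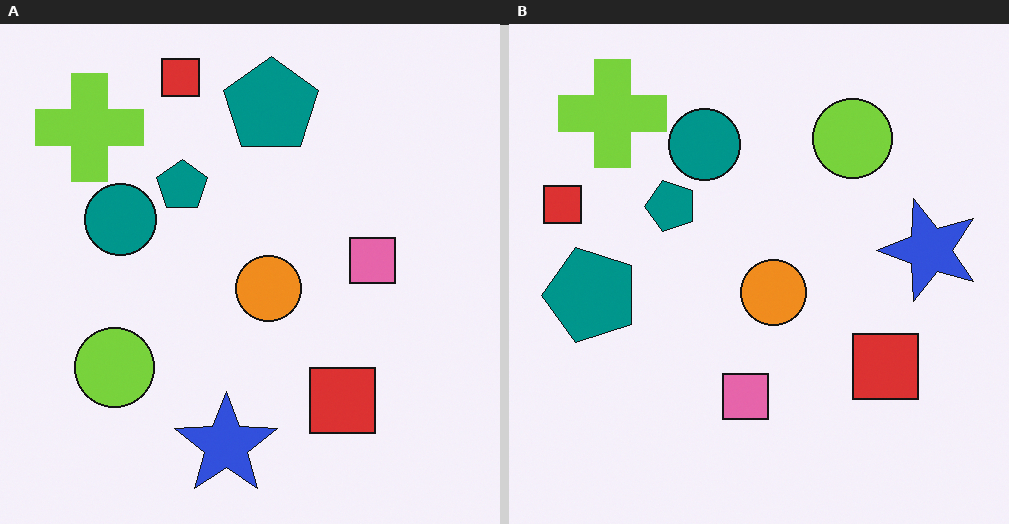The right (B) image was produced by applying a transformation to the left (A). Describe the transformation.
It was transposed (reflected across the top-left ↔ bottom-right diagonal).

Shapes have swapped their row and column positions — what was in the top-right is now in the bottom-left — a diagonal reflection.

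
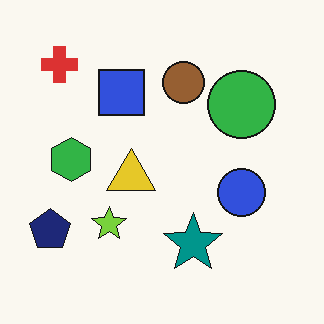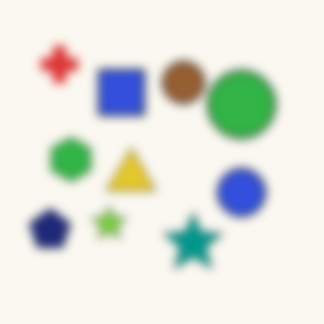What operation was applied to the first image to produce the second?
Moderately blurred.

Shape edges and outlines are uniformly softened across the whole image.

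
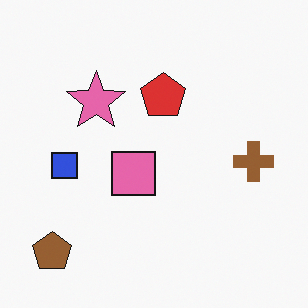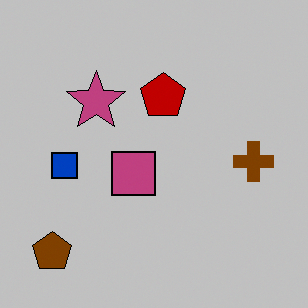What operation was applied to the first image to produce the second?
Aggressively posterized.

Each flat color has snapped to a coarser quantized level — most visibly, the near-white background has dropped to a flat grey.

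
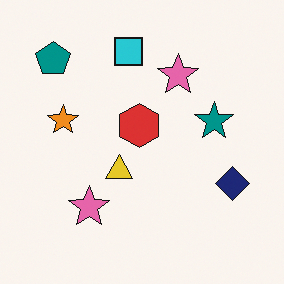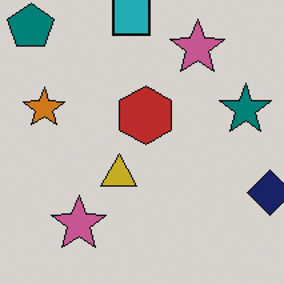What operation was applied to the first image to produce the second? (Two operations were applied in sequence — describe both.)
The transformation is: cropped to a modestly smaller region and rescaled, then darkened a little.

The visible shapes are larger and the field of view is narrower; shapes near the original edges may be partly or wholly outside the frame — a crop-and-rescale. Every pixel — background and shapes alike — is uniformly darkened.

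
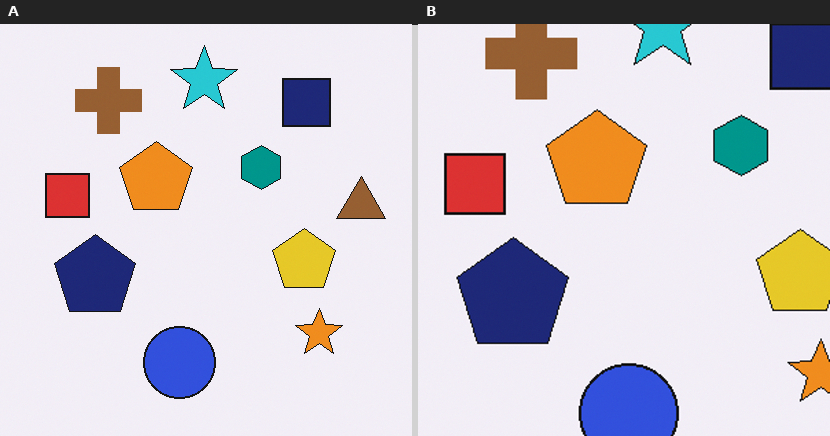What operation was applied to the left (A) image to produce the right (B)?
The transformation is: cropped to a modestly smaller region and rescaled.

The visible shapes are larger and the field of view is narrower; shapes near the original edges may be partly or wholly outside the frame — a crop-and-rescale.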